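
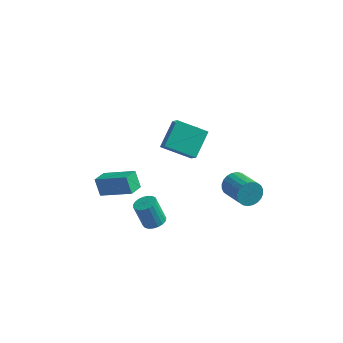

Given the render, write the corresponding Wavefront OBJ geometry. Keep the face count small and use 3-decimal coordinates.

v -0.305 2.408 1.437
v 0.266 2.821 1.402
v 0.034 1.859 0.498
v 0.605 2.272 0.463
v 0.543 1.799 0.981
v 0.334 2.138 1.562
v -0.034 2.542 0.338
v -0.243 2.881 0.919
v 0.433 2.903 0.723
v 0.79 2.444 1.12
v -0.49 2.236 0.78
v -0.133 1.777 1.177
v -0.049 2.663 1.502
v 0.349 2.017 0.398
v 0.313 1.739 0.702
v 0.648 1.982 0.682
v -0.009 2.261 1.596
v 0.326 2.504 1.575
v 0.489 1.903 1.328
v -0.026 2.176 0.325
v 0.309 2.419 0.304
v -0.348 2.698 1.218
v -0.013 2.941 1.198
v -0.189 2.777 0.572
v 0.384 2.954 1.082
v 0.583 2.631 0.53
v 0.208 2.79 0.457
v 0.085 2.989 0.798
v 0.594 2.683 1.316
v 0.793 2.361 0.763
v 0.757 2.083 1.068
v 0.634 2.282 1.41
v 0.692 2.732 0.917
v -0.493 2.319 1.137
v -0.294 1.997 0.584
v -0.334 2.398 0.49
v -0.457 2.597 0.832
v -0.283 2.049 1.37
v -0.084 1.726 0.818
v 0.215 1.691 1.102
v 0.092 1.89 1.443
v -0.392 1.948 0.983
v -3.965 -1.131 -2.332
v -4.407 -0.745 -1.39
v -3.786 -0.203 -2.628
v -4.227 0.183 -1.685
v -2.113 -1.203 -1.435
v -2.554 -0.817 -0.492
v -1.933 -0.275 -1.73
v -2.375 0.111 -0.788
v -0.309 -2.768 -1.709
v 0.303 -2.785 -1.462
v -0.26 -2.689 -0.064
v -0.871 -2.672 -0.311
v 0.263 -2.516 -1.496
v -0.3 -2.42 -0.098
v 0.124 -2.29 -1.568
v -0.438 -2.194 -0.17
v -0.09 -2.147 -1.663
v -0.652 -2.051 -0.265
v -0.341 -2.111 -1.767
v -0.904 -2.015 -0.369
v -0.587 -2.189 -1.861
v -1.15 -2.093 -0.463
v -0.785 -2.367 -1.928
v -1.348 -2.271 -0.53
v -0.901 -2.614 -1.958
v -1.463 -2.518 -0.56
v -0.914 -2.888 -1.944
v -1.476 -2.792 -0.546
v -0.822 -3.141 -1.89
v -1.385 -3.045 -0.492
v -0.642 -3.33 -1.805
v -1.204 -3.234 -0.407
v -0.404 -3.421 -1.703
v -0.967 -3.325 -0.305
v -0.15 -3.399 -1.602
v -0.712 -3.304 -0.204
v 0.077 -3.269 -1.519
v -0.485 -3.173 -0.121
v 0.237 -3.051 -1.47
v -0.325 -2.956 -0.072
v 2.739 1.851 -2.087
v 3.152 1.896 -2.77
v 4.355 0.774 -2.117
v 3.941 0.729 -1.433
v 3.28 2.129 -2.606
v 4.483 1.007 -1.952
v 3.325 2.319 -2.363
v 4.528 1.197 -1.709
v 3.281 2.438 -2.078
v 4.484 1.317 -1.424
v 3.155 2.468 -1.794
v 4.358 1.346 -1.14
v 2.965 2.404 -1.555
v 4.168 1.282 -0.901
v 2.741 2.255 -1.397
v 3.944 1.133 -0.743
v 2.516 2.045 -1.343
v 3.719 0.923 -0.69
v 2.325 1.806 -1.403
v 3.528 0.684 -0.75
v 2.197 1.573 -1.568
v 3.4 0.451 -0.914
v 2.152 1.383 -1.811
v 3.355 0.261 -1.157
v 2.196 1.263 -2.096
v 3.399 0.142 -1.442
v 2.322 1.234 -2.38
v 3.525 0.112 -1.726
v 2.512 1.298 -2.619
v 3.715 0.176 -1.965
v 2.736 1.447 -2.777
v 3.939 0.325 -2.123
v 2.961 1.657 -2.83
v 4.164 0.535 -2.177
v -0.812 -0.269 2.32
v -0.3 -1.047 3.338
v -0.584 1.148 3.286
v -0.071 0.37 4.305
v 0.851 -0.07 1.635
v 1.364 -0.848 2.654
v 1.08 1.347 2.602
v 1.592 0.569 3.62
f 1 38 17
f 38 12 41
f 17 41 6
f 38 41 17
f 1 17 13
f 17 6 18
f 13 18 2
f 17 18 13
f 1 13 22
f 13 2 23
f 22 23 8
f 13 23 22
f 1 22 34
f 22 8 37
f 34 37 11
f 22 37 34
f 1 34 38
f 34 11 42
f 38 42 12
f 34 42 38
f 2 18 29
f 18 6 32
f 29 32 10
f 18 32 29
f 6 41 19
f 41 12 40
f 19 40 5
f 41 40 19
f 12 42 39
f 42 11 35
f 39 35 3
f 42 35 39
f 11 37 36
f 37 8 24
f 36 24 7
f 37 24 36
f 8 23 28
f 23 2 25
f 28 25 9
f 23 25 28
f 4 30 16
f 30 10 31
f 16 31 5
f 30 31 16
f 4 16 14
f 16 5 15
f 14 15 3
f 16 15 14
f 4 14 21
f 14 3 20
f 21 20 7
f 14 20 21
f 4 21 26
f 21 7 27
f 26 27 9
f 21 27 26
f 4 26 30
f 26 9 33
f 30 33 10
f 26 33 30
f 5 31 19
f 31 10 32
f 19 32 6
f 31 32 19
f 3 15 39
f 15 5 40
f 39 40 12
f 15 40 39
f 7 20 36
f 20 3 35
f 36 35 11
f 20 35 36
f 9 27 28
f 27 7 24
f 28 24 8
f 27 24 28
f 10 33 29
f 33 9 25
f 29 25 2
f 33 25 29
f 44 46 43
f 47 44 43
f 43 46 45
f 45 47 43
f 44 50 46
f 48 44 47
f 48 50 44
f 46 50 45
f 49 47 45
f 45 50 49
f 49 48 47
f 50 48 49
f 52 51 55
f 52 55 53
f 53 55 56
f 53 56 54
f 55 51 57
f 55 57 56
f 56 57 58
f 56 58 54
f 57 51 59
f 57 59 58
f 58 59 60
f 58 60 54
f 59 51 61
f 59 61 60
f 60 61 62
f 60 62 54
f 61 51 63
f 61 63 62
f 62 63 64
f 62 64 54
f 63 51 65
f 63 65 64
f 64 65 66
f 64 66 54
f 65 51 67
f 65 67 66
f 66 67 68
f 66 68 54
f 67 51 69
f 67 69 68
f 68 69 70
f 68 70 54
f 69 51 71
f 69 71 70
f 70 71 72
f 70 72 54
f 71 51 73
f 71 73 72
f 72 73 74
f 72 74 54
f 73 51 75
f 73 75 74
f 74 75 76
f 74 76 54
f 75 51 77
f 75 77 76
f 76 77 78
f 76 78 54
f 77 51 79
f 77 79 78
f 78 79 80
f 78 80 54
f 79 51 81
f 79 81 80
f 80 81 82
f 80 82 54
f 81 51 52
f 81 52 82
f 82 52 53
f 82 53 54
f 84 83 87
f 84 87 85
f 85 87 88
f 85 88 86
f 87 83 89
f 87 89 88
f 88 89 90
f 88 90 86
f 89 83 91
f 89 91 90
f 90 91 92
f 90 92 86
f 91 83 93
f 91 93 92
f 92 93 94
f 92 94 86
f 93 83 95
f 93 95 94
f 94 95 96
f 94 96 86
f 95 83 97
f 95 97 96
f 96 97 98
f 96 98 86
f 97 83 99
f 97 99 98
f 98 99 100
f 98 100 86
f 99 83 101
f 99 101 100
f 100 101 102
f 100 102 86
f 101 83 103
f 101 103 102
f 102 103 104
f 102 104 86
f 103 83 105
f 103 105 104
f 104 105 106
f 104 106 86
f 105 83 107
f 105 107 106
f 106 107 108
f 106 108 86
f 107 83 109
f 107 109 108
f 108 109 110
f 108 110 86
f 109 83 111
f 109 111 110
f 110 111 112
f 110 112 86
f 111 83 113
f 111 113 112
f 112 113 114
f 112 114 86
f 113 83 115
f 113 115 114
f 114 115 116
f 114 116 86
f 115 83 84
f 115 84 116
f 116 84 85
f 116 85 86
f 118 120 117
f 121 118 117
f 117 120 119
f 119 121 117
f 118 124 120
f 122 118 121
f 122 124 118
f 120 124 119
f 123 121 119
f 119 124 123
f 123 122 121
f 124 122 123



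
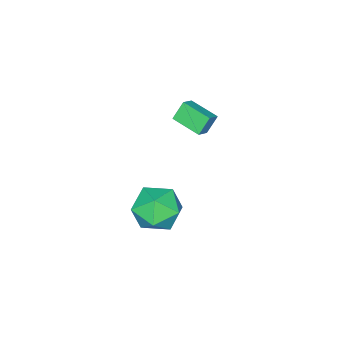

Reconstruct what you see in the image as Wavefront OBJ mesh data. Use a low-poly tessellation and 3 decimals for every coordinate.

v -2.761 -1.704 3.11
v -3.322 -1.541 3.983
v -2.763 -0.22 2.832
v -3.324 -0.057 3.705
v -2.076 -1.623 3.535
v -2.637 -1.46 4.408
v -2.078 -0.139 3.257
v -2.639 0.024 4.13
v 1.918 2.16 2.628
v 3.033 2.412 2.12
v 2.767 0.728 3.78
v 3.882 0.98 3.272
v 3.337 1.813 4.03
v 2.812 2.698 3.318
v 2.988 0.442 2.582
v 2.463 1.327 1.87
v 3.695 1.351 2.092
v 3.91 2.198 2.987
v 1.89 0.942 2.913
v 2.105 1.789 3.808
f 2 4 1
f 5 2 1
f 1 4 3
f 3 5 1
f 2 8 4
f 6 2 5
f 6 8 2
f 4 8 3
f 7 5 3
f 3 8 7
f 7 6 5
f 8 6 7
f 9 20 14
f 9 14 10
f 9 10 16
f 9 16 19
f 9 19 20
f 10 14 18
f 14 20 13
f 20 19 11
f 19 16 15
f 16 10 17
f 12 18 13
f 12 13 11
f 12 11 15
f 12 15 17
f 12 17 18
f 13 18 14
f 11 13 20
f 15 11 19
f 17 15 16
f 18 17 10



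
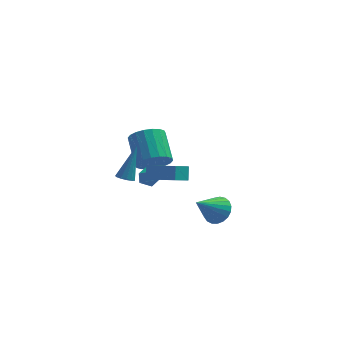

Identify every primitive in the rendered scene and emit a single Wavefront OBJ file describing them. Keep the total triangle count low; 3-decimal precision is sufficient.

v 3.3 -0.493 -1.564
v 3.708 -0.054 -0.893
v 2.2 -1.407 -0.296
v 3.423 0.176 -0.975
v 3.117 0.289 -1.158
v 2.843 0.267 -1.412
v 2.648 0.114 -1.692
v 2.565 -0.145 -1.949
v 2.609 -0.463 -2.141
v 2.773 -0.787 -2.232
v 3.028 -1.06 -2.208
v 3.33 -1.235 -2.072
v 3.626 -1.282 -1.849
v 3.866 -1.193 -1.576
v 4.008 -0.982 -1.301
v 4.028 -0.687 -1.072
v 3.921 -0.359 -0.927
v -0.252 -3.655 3.063
v -0.248 -3.154 3.762
v 0.377 -2.551 2.267
v 0.381 -2.049 2.965
v 1.219 -4.211 3.455
v 1.223 -3.709 4.153
v 1.848 -3.106 2.658
v 1.852 -2.605 3.357
v -0.052 -1.362 2.073
v 0.322 -1.771 2.455
v -0.662 -2.209 1.765
v -0.288 -2.618 2.147
v -0.692 -2.165 2.436
v -0.315 -1.641 2.626
v -0.025 -2.339 1.594
v 0.352 -1.815 1.784
v 0.339 -2.375 2.159
v -0.073 -2.267 2.679
v -0.267 -1.713 1.541
v -0.679 -1.605 2.061
v -0.136 2.315 0.106
v 0.415 2.918 -0.538
v -0.054 4.528 0.569
v -0.604 3.925 1.214
v -0.008 2.924 -0.726
v -0.477 4.535 0.381
v -0.456 2.81 -0.75
v -0.925 4.421 0.357
v -0.84 2.598 -0.604
v -1.309 4.209 0.503
v -1.085 2.33 -0.317
v -1.554 3.94 0.79
v -1.142 2.058 0.053
v -1.611 3.669 1.16
v -1 1.838 0.434
v -1.468 3.448 1.542
v -0.686 1.712 0.751
v -1.155 3.322 1.858
v -0.263 1.705 0.939
v -0.732 3.316 2.046
v 0.185 1.819 0.963
v -0.284 3.43 2.07
v 0.569 2.031 0.817
v 0.1 3.642 1.924
v 0.814 2.3 0.53
v 0.345 3.91 1.637
v 0.871 2.571 0.16
v 0.402 4.182 1.267
v 0.728 2.792 -0.222
v 0.26 4.402 0.886
v -1.291 -3.576 3.082
v -0.978 -3.249 2.827
v -0.749 -2.664 4.918
v -1.24 -3.119 2.84
v -1.519 -3.134 2.93
v -1.725 -3.289 3.068
v -1.793 -3.536 3.211
v -1.703 -3.795 3.313
v -1.481 -3.985 3.342
v -1.199 -4.045 3.288
v -0.947 -3.956 3.169
v -0.803 -3.746 3.023
v -0.815 -3.483 2.895
f 2 1 4
f 2 4 3
f 4 1 5
f 4 5 3
f 5 1 6
f 5 6 3
f 6 1 7
f 6 7 3
f 7 1 8
f 7 8 3
f 8 1 9
f 8 9 3
f 9 1 10
f 9 10 3
f 10 1 11
f 10 11 3
f 11 1 12
f 11 12 3
f 12 1 13
f 12 13 3
f 13 1 14
f 13 14 3
f 14 1 15
f 14 15 3
f 15 1 16
f 15 16 3
f 16 1 17
f 16 17 3
f 17 1 2
f 17 2 3
f 19 21 18
f 22 19 18
f 18 21 20
f 20 22 18
f 19 25 21
f 23 19 22
f 23 25 19
f 21 25 20
f 24 22 20
f 20 25 24
f 24 23 22
f 25 23 24
f 26 37 31
f 26 31 27
f 26 27 33
f 26 33 36
f 26 36 37
f 27 31 35
f 31 37 30
f 37 36 28
f 36 33 32
f 33 27 34
f 29 35 30
f 29 30 28
f 29 28 32
f 29 32 34
f 29 34 35
f 30 35 31
f 28 30 37
f 32 28 36
f 34 32 33
f 35 34 27
f 39 38 42
f 39 42 40
f 40 42 43
f 40 43 41
f 42 38 44
f 42 44 43
f 43 44 45
f 43 45 41
f 44 38 46
f 44 46 45
f 45 46 47
f 45 47 41
f 46 38 48
f 46 48 47
f 47 48 49
f 47 49 41
f 48 38 50
f 48 50 49
f 49 50 51
f 49 51 41
f 50 38 52
f 50 52 51
f 51 52 53
f 51 53 41
f 52 38 54
f 52 54 53
f 53 54 55
f 53 55 41
f 54 38 56
f 54 56 55
f 55 56 57
f 55 57 41
f 56 38 58
f 56 58 57
f 57 58 59
f 57 59 41
f 58 38 60
f 58 60 59
f 59 60 61
f 59 61 41
f 60 38 62
f 60 62 61
f 61 62 63
f 61 63 41
f 62 38 64
f 62 64 63
f 63 64 65
f 63 65 41
f 64 38 66
f 64 66 65
f 65 66 67
f 65 67 41
f 66 38 39
f 66 39 67
f 67 39 40
f 67 40 41
f 69 68 71
f 69 71 70
f 71 68 72
f 71 72 70
f 72 68 73
f 72 73 70
f 73 68 74
f 73 74 70
f 74 68 75
f 74 75 70
f 75 68 76
f 75 76 70
f 76 68 77
f 76 77 70
f 77 68 78
f 77 78 70
f 78 68 79
f 78 79 70
f 79 68 80
f 79 80 70
f 80 68 69
f 80 69 70



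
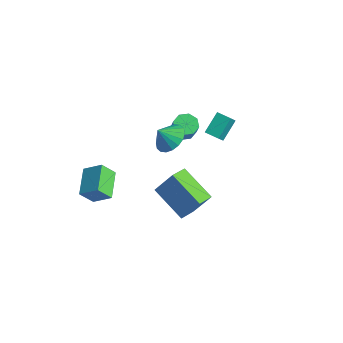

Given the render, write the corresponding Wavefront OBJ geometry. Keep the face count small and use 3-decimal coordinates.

v 2.556 -3.114 1.961
v 3.178 -2.433 3.293
v 2.297 -2.036 1.53
v 2.918 -1.354 2.862
v 4.522 -3.026 0.998
v 5.143 -2.344 2.33
v 4.262 -1.947 0.567
v 4.884 -1.266 1.899
v -1.56 2.65 -0.087
v -1.177 2.102 -0.382
v -0.738 1.883 0.591
v -1.12 2.43 0.887
v -0.902 2.588 -0.397
v -0.463 2.369 0.576
v -1.012 3.11 -0.23
v -0.572 2.891 0.743
v -1.442 3.362 0.021
v -1.003 3.143 0.994
v -1.942 3.197 0.209
v -1.503 2.978 1.182
v -2.217 2.711 0.224
v -1.778 2.492 1.197
v -2.108 2.189 0.057
v -1.668 1.97 1.03
v -1.677 1.937 -0.194
v -1.238 1.718 0.779
v -2.233 -3.035 -0.92
v -2.572 -3.694 0.011
v -1.337 -2.487 -0.206
v -1.676 -3.146 0.725
v -1.104 -4.274 -1.385
v -1.443 -4.933 -0.454
v -0.208 -3.726 -0.671
v -0.547 -4.385 0.26
v 0.556 2.615 1.155
v 0.895 1.948 2.092
v 0.331 3.718 2.021
v 0.671 3.05 2.959
v 1.369 2.87 1.041
v 1.709 2.202 1.979
v 1.145 3.972 1.908
v 1.484 3.305 2.845
v 0.348 -0.047 2.54
v 0.882 -0.819 2.259
v -0.028 -0.613 3.38
v 1.153 -0.605 2.525
v 1.265 -0.281 2.794
v 1.196 0.09 3.012
v 0.958 0.434 3.138
v 0.6 0.682 3.144
v 0.192 0.786 3.032
v -0.186 0.725 2.821
v -0.457 0.511 2.556
v -0.569 0.186 2.287
v -0.5 -0.184 2.068
v -0.262 -0.528 1.943
v 0.096 -0.777 1.936
v 0.505 -0.881 2.049
f 2 4 1
f 5 2 1
f 1 4 3
f 3 5 1
f 2 8 4
f 6 2 5
f 6 8 2
f 4 8 3
f 7 5 3
f 3 8 7
f 7 6 5
f 8 6 7
f 10 9 13
f 10 13 11
f 11 13 14
f 11 14 12
f 13 9 15
f 13 15 14
f 14 15 16
f 14 16 12
f 15 9 17
f 15 17 16
f 16 17 18
f 16 18 12
f 17 9 19
f 17 19 18
f 18 19 20
f 18 20 12
f 19 9 21
f 19 21 20
f 20 21 22
f 20 22 12
f 21 9 23
f 21 23 22
f 22 23 24
f 22 24 12
f 23 9 25
f 23 25 24
f 24 25 26
f 24 26 12
f 25 9 10
f 25 10 26
f 26 10 11
f 26 11 12
f 28 30 27
f 31 28 27
f 27 30 29
f 29 31 27
f 28 34 30
f 32 28 31
f 32 34 28
f 30 34 29
f 33 31 29
f 29 34 33
f 33 32 31
f 34 32 33
f 36 38 35
f 39 36 35
f 35 38 37
f 37 39 35
f 36 42 38
f 40 36 39
f 40 42 36
f 38 42 37
f 41 39 37
f 37 42 41
f 41 40 39
f 42 40 41
f 44 43 46
f 44 46 45
f 46 43 47
f 46 47 45
f 47 43 48
f 47 48 45
f 48 43 49
f 48 49 45
f 49 43 50
f 49 50 45
f 50 43 51
f 50 51 45
f 51 43 52
f 51 52 45
f 52 43 53
f 52 53 45
f 53 43 54
f 53 54 45
f 54 43 55
f 54 55 45
f 55 43 56
f 55 56 45
f 56 43 57
f 56 57 45
f 57 43 58
f 57 58 45
f 58 43 44
f 58 44 45



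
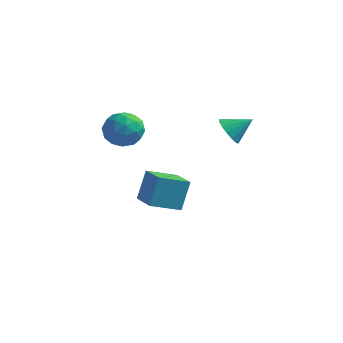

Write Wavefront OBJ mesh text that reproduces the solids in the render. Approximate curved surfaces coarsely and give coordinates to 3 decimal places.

v 1.728 0.334 2.358
v 2.349 -0.177 1.978
v 2.732 0.986 3.122
v 2.316 0.193 1.705
v 2.125 0.601 1.608
v 1.828 0.937 1.712
v 1.504 1.111 1.989
v 1.24 1.078 2.365
v 1.107 0.845 2.739
v 1.14 0.474 3.011
v 1.331 0.067 3.109
v 1.628 -0.27 3.005
v 1.952 -0.444 2.728
v 2.216 -0.41 2.352
v -2.059 -2.348 3.958
v -1.288 -3.085 3.635
v -3.332 -3.315 3.125
v -2.561 -4.052 2.802
v -2.839 -3.972 3.878
v -2.052 -3.374 4.393
v -2.568 -3.026 2.367
v -1.781 -2.428 2.882
v -1.602 -3.504 2.652
v -1.77 -4.089 3.586
v -2.85 -2.311 3.174
v -3.018 -2.896 4.108
v -1.561 -2.632 3.87
v -3.059 -3.768 2.89
v -3.222 -3.721 3.523
v -2.769 -4.154 3.333
v -2.011 -2.801 4.315
v -1.557 -3.235 4.126
v -2.469 -3.756 4.268
v -3.063 -3.165 2.634
v -2.609 -3.599 2.445
v -1.851 -2.246 3.427
v -1.398 -2.679 3.237
v -2.151 -2.644 2.492
v -1.293 -3.311 3.102
v -2.042 -3.88 2.612
v -2.046 -3.276 2.356
v -1.583 -2.925 2.659
v -1.392 -3.655 3.651
v -2.14 -4.223 3.161
v -2.304 -4.176 3.794
v -1.841 -3.825 4.097
v -1.577 -3.901 3.073
v -2.48 -2.177 3.599
v -3.228 -2.745 3.109
v -2.779 -2.575 2.663
v -2.316 -2.224 2.966
v -2.578 -2.52 4.148
v -3.327 -3.089 3.658
v -3.037 -3.475 4.101
v -2.574 -3.124 4.404
v -3.043 -2.499 3.687
v -1.625 -1.786 -2.772
v -1.504 -0.969 -1.128
v -2.886 -0.639 -3.25
v -2.765 0.178 -1.605
v -0.375 -0.678 -3.415
v -0.254 0.139 -1.77
v -1.636 0.469 -3.892
v -1.515 1.286 -2.248
f 2 1 4
f 2 4 3
f 4 1 5
f 4 5 3
f 5 1 6
f 5 6 3
f 6 1 7
f 6 7 3
f 7 1 8
f 7 8 3
f 8 1 9
f 8 9 3
f 9 1 10
f 9 10 3
f 10 1 11
f 10 11 3
f 11 1 12
f 11 12 3
f 12 1 13
f 12 13 3
f 13 1 14
f 13 14 3
f 14 1 2
f 14 2 3
f 15 52 31
f 52 26 55
f 31 55 20
f 52 55 31
f 15 31 27
f 31 20 32
f 27 32 16
f 31 32 27
f 15 27 36
f 27 16 37
f 36 37 22
f 27 37 36
f 15 36 48
f 36 22 51
f 48 51 25
f 36 51 48
f 15 48 52
f 48 25 56
f 52 56 26
f 48 56 52
f 16 32 43
f 32 20 46
f 43 46 24
f 32 46 43
f 20 55 33
f 55 26 54
f 33 54 19
f 55 54 33
f 26 56 53
f 56 25 49
f 53 49 17
f 56 49 53
f 25 51 50
f 51 22 38
f 50 38 21
f 51 38 50
f 22 37 42
f 37 16 39
f 42 39 23
f 37 39 42
f 18 44 30
f 44 24 45
f 30 45 19
f 44 45 30
f 18 30 28
f 30 19 29
f 28 29 17
f 30 29 28
f 18 28 35
f 28 17 34
f 35 34 21
f 28 34 35
f 18 35 40
f 35 21 41
f 40 41 23
f 35 41 40
f 18 40 44
f 40 23 47
f 44 47 24
f 40 47 44
f 19 45 33
f 45 24 46
f 33 46 20
f 45 46 33
f 17 29 53
f 29 19 54
f 53 54 26
f 29 54 53
f 21 34 50
f 34 17 49
f 50 49 25
f 34 49 50
f 23 41 42
f 41 21 38
f 42 38 22
f 41 38 42
f 24 47 43
f 47 23 39
f 43 39 16
f 47 39 43
f 58 60 57
f 61 58 57
f 57 60 59
f 59 61 57
f 58 64 60
f 62 58 61
f 62 64 58
f 60 64 59
f 63 61 59
f 59 64 63
f 63 62 61
f 64 62 63



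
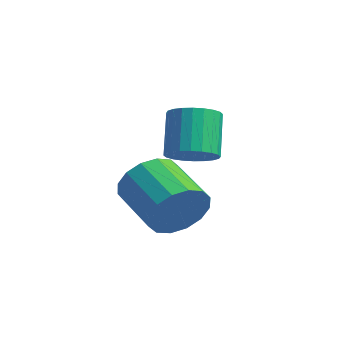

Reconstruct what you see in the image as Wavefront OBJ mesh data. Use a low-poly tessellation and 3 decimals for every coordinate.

v 2.876 -2.832 2.149
v 3.328 -2.561 2.266
v 2.856 -2.156 3.149
v 2.404 -2.428 3.031
v 3.225 -2.421 2.147
v 2.753 -2.016 3.03
v 3.07 -2.343 2.028
v 2.597 -1.938 2.911
v 2.885 -2.34 1.927
v 2.412 -1.935 2.81
v 2.698 -2.412 1.861
v 2.226 -2.007 2.743
v 2.539 -2.547 1.838
v 2.066 -2.143 2.721
v 2.431 -2.727 1.862
v 1.958 -2.322 2.745
v 2.391 -2.922 1.93
v 1.918 -2.518 2.813
v 2.424 -3.104 2.031
v 1.952 -2.699 2.914
v 2.527 -3.244 2.15
v 2.055 -2.839 3.033
v 2.683 -3.322 2.269
v 2.21 -2.917 3.152
v 2.868 -3.325 2.37
v 2.395 -2.92 3.253
v 3.054 -3.253 2.437
v 2.582 -2.848 3.319
v 3.214 -3.117 2.459
v 2.741 -2.713 3.342
v 3.322 -2.938 2.435
v 2.849 -2.533 3.318
v 3.362 -2.742 2.367
v 2.889 -2.338 3.25
v 2.95 -3.178 0.786
v 3.177 -2.802 1.318
v 2.017 -2.706 1.746
v 1.79 -3.082 1.214
v 3.102 -2.564 1.063
v 1.942 -2.469 1.49
v 2.987 -2.491 0.733
v 1.827 -2.395 1.16
v 2.861 -2.602 0.417
v 1.701 -2.506 0.845
v 2.76 -2.867 0.2
v 1.6 -2.771 0.628
v 2.709 -3.215 0.141
v 1.549 -3.12 0.568
v 2.723 -3.554 0.254
v 1.563 -3.458 0.682
v 2.798 -3.791 0.51
v 1.638 -3.696 0.937
v 2.913 -3.865 0.84
v 1.753 -3.769 1.267
v 3.039 -3.754 1.155
v 1.879 -3.658 1.583
v 3.14 -3.489 1.372
v 1.98 -3.393 1.8
v 3.191 -3.14 1.432
v 2.031 -3.045 1.859
f 2 1 5
f 2 5 3
f 3 5 6
f 3 6 4
f 5 1 7
f 5 7 6
f 6 7 8
f 6 8 4
f 7 1 9
f 7 9 8
f 8 9 10
f 8 10 4
f 9 1 11
f 9 11 10
f 10 11 12
f 10 12 4
f 11 1 13
f 11 13 12
f 12 13 14
f 12 14 4
f 13 1 15
f 13 15 14
f 14 15 16
f 14 16 4
f 15 1 17
f 15 17 16
f 16 17 18
f 16 18 4
f 17 1 19
f 17 19 18
f 18 19 20
f 18 20 4
f 19 1 21
f 19 21 20
f 20 21 22
f 20 22 4
f 21 1 23
f 21 23 22
f 22 23 24
f 22 24 4
f 23 1 25
f 23 25 24
f 24 25 26
f 24 26 4
f 25 1 27
f 25 27 26
f 26 27 28
f 26 28 4
f 27 1 29
f 27 29 28
f 28 29 30
f 28 30 4
f 29 1 31
f 29 31 30
f 30 31 32
f 30 32 4
f 31 1 33
f 31 33 32
f 32 33 34
f 32 34 4
f 33 1 2
f 33 2 34
f 34 2 3
f 34 3 4
f 36 35 39
f 36 39 37
f 37 39 40
f 37 40 38
f 39 35 41
f 39 41 40
f 40 41 42
f 40 42 38
f 41 35 43
f 41 43 42
f 42 43 44
f 42 44 38
f 43 35 45
f 43 45 44
f 44 45 46
f 44 46 38
f 45 35 47
f 45 47 46
f 46 47 48
f 46 48 38
f 47 35 49
f 47 49 48
f 48 49 50
f 48 50 38
f 49 35 51
f 49 51 50
f 50 51 52
f 50 52 38
f 51 35 53
f 51 53 52
f 52 53 54
f 52 54 38
f 53 35 55
f 53 55 54
f 54 55 56
f 54 56 38
f 55 35 57
f 55 57 56
f 56 57 58
f 56 58 38
f 57 35 59
f 57 59 58
f 58 59 60
f 58 60 38
f 59 35 36
f 59 36 60
f 60 36 37
f 60 37 38



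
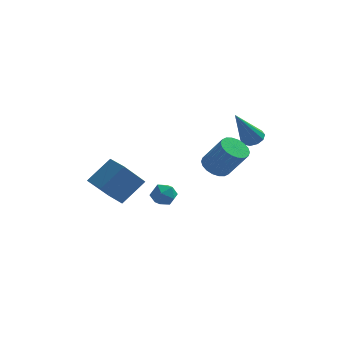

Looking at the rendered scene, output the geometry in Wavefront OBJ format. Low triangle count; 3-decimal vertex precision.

v 3.506 -0.89 0.084
v 4.007 -0.868 0.284
v 2.894 -1.87 1.716
v 3.843 -0.596 0.386
v 3.55 -0.436 0.373
v 3.24 -0.45 0.248
v 3.032 -0.632 0.061
v 3.005 -0.912 -0.117
v 3.169 -1.184 -0.219
v 3.462 -1.344 -0.205
v 3.771 -1.331 -0.081
v 3.979 -1.149 0.106
v 2.336 -3.362 -0.591
v 2.888 -3.145 -0.902
v 3.736 -3.521 0.339
v 3.184 -3.738 0.651
v 2.791 -2.901 -0.762
v 3.639 -3.277 0.479
v 2.603 -2.748 -0.588
v 3.452 -3.124 0.654
v 2.363 -2.716 -0.414
v 3.212 -3.092 0.828
v 2.117 -2.813 -0.275
v 2.966 -3.189 0.966
v 1.915 -3.018 -0.199
v 2.764 -3.394 1.043
v 1.796 -3.291 -0.2
v 2.644 -3.667 1.041
v 1.784 -3.579 -0.279
v 2.632 -3.955 0.962
v 1.881 -3.823 -0.419
v 2.729 -4.199 0.822
v 2.068 -3.976 -0.594
v 2.917 -4.352 0.648
v 2.308 -4.008 -0.768
v 3.157 -4.384 0.474
v 2.554 -3.911 -0.906
v 3.403 -4.287 0.335
v 2.756 -3.706 -0.983
v 3.605 -4.082 0.259
v 2.876 -3.433 -0.981
v 3.724 -3.809 0.26
v -0.701 -0.76 -3.356
v -0.127 -0.6 -3.09
v -0.273 -1.64 -3.75
v 0.301 -1.48 -3.484
v -0.199 -1.653 -3.103
v -0.463 -1.109 -2.859
v 0.063 -1.131 -3.981
v -0.201 -0.587 -3.737
v 0.345 -0.829 -3.476
v 0.183 -1.152 -2.933
v -0.583 -1.088 -3.907
v -0.745 -1.411 -3.364
v -1.408 -3.857 -2.791
v -2.118 -4.62 -1.657
v -2.14 -3.092 -2.735
v -2.851 -3.855 -1.602
v -0.589 -3.145 -1.798
v -1.3 -3.908 -0.665
v -1.322 -2.38 -1.743
v -2.032 -3.143 -0.609
f 2 1 4
f 2 4 3
f 4 1 5
f 4 5 3
f 5 1 6
f 5 6 3
f 6 1 7
f 6 7 3
f 7 1 8
f 7 8 3
f 8 1 9
f 8 9 3
f 9 1 10
f 9 10 3
f 10 1 11
f 10 11 3
f 11 1 12
f 11 12 3
f 12 1 2
f 12 2 3
f 14 13 17
f 14 17 15
f 15 17 18
f 15 18 16
f 17 13 19
f 17 19 18
f 18 19 20
f 18 20 16
f 19 13 21
f 19 21 20
f 20 21 22
f 20 22 16
f 21 13 23
f 21 23 22
f 22 23 24
f 22 24 16
f 23 13 25
f 23 25 24
f 24 25 26
f 24 26 16
f 25 13 27
f 25 27 26
f 26 27 28
f 26 28 16
f 27 13 29
f 27 29 28
f 28 29 30
f 28 30 16
f 29 13 31
f 29 31 30
f 30 31 32
f 30 32 16
f 31 13 33
f 31 33 32
f 32 33 34
f 32 34 16
f 33 13 35
f 33 35 34
f 34 35 36
f 34 36 16
f 35 13 37
f 35 37 36
f 36 37 38
f 36 38 16
f 37 13 39
f 37 39 38
f 38 39 40
f 38 40 16
f 39 13 41
f 39 41 40
f 40 41 42
f 40 42 16
f 41 13 14
f 41 14 42
f 42 14 15
f 42 15 16
f 43 54 48
f 43 48 44
f 43 44 50
f 43 50 53
f 43 53 54
f 44 48 52
f 48 54 47
f 54 53 45
f 53 50 49
f 50 44 51
f 46 52 47
f 46 47 45
f 46 45 49
f 46 49 51
f 46 51 52
f 47 52 48
f 45 47 54
f 49 45 53
f 51 49 50
f 52 51 44
f 56 58 55
f 59 56 55
f 55 58 57
f 57 59 55
f 56 62 58
f 60 56 59
f 60 62 56
f 58 62 57
f 61 59 57
f 57 62 61
f 61 60 59
f 62 60 61



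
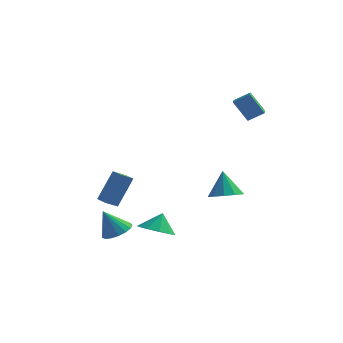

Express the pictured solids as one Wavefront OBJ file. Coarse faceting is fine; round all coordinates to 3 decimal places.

v -0.567 -2.357 -4.219
v 0.339 -2.916 -4.112
v -0.353 -1.803 -3.141
v 0.482 -2.353 -4.429
v 0.224 -1.792 -4.666
v -0.336 -1.447 -4.732
v -0.984 -1.449 -4.602
v -1.473 -1.797 -4.326
v -1.616 -2.36 -4.008
v -1.359 -2.921 -3.772
v -0.799 -3.266 -3.706
v -0.15 -3.265 -3.836
v 2.395 2.628 3.702
v 3.264 2.89 4.269
v 2.255 3.431 3.544
v 3.124 3.693 4.111
v 3.256 2.527 2.429
v 4.125 2.789 2.996
v 3.116 3.33 2.271
v 3.985 3.592 2.838
v -2.931 -1.556 -3.052
v -3.482 -2.017 -2.637
v -3.602 -0.85 -3.159
v -4.154 -1.312 -2.744
v -2.306 -0.688 -1.256
v -2.858 -1.15 -0.841
v -2.978 0.017 -1.363
v -3.529 -0.444 -0.948
v -2.363 -3.59 -3.887
v -1.806 -2.962 -3.536
v -3.077 -3.77 -2.433
v -2.148 -2.732 -3.676
v -2.54 -2.698 -3.864
v -2.891 -2.869 -4.057
v -3.121 -3.205 -4.212
v -3.177 -3.629 -4.292
v -3.047 -4.045 -4.279
v -2.76 -4.356 -4.177
v -2.382 -4.492 -4.008
v -2 -4.421 -3.811
v -1.701 -4.16 -3.632
v -1.553 -3.769 -3.511
v -1.591 -3.336 -3.477
v 3.238 -2.38 -1.13
v 4.167 -2.495 -0.876
v 2.902 -1.78 0.37
v 4.105 -1.947 -1.109
v 3.712 -1.564 -1.351
v 3.138 -1.493 -1.508
v 2.602 -1.761 -1.52
v 2.309 -2.265 -1.384
v 2.371 -2.814 -1.15
v 2.764 -3.197 -0.909
v 3.338 -3.268 -0.752
v 3.874 -3 -0.739
f 2 1 4
f 2 4 3
f 4 1 5
f 4 5 3
f 5 1 6
f 5 6 3
f 6 1 7
f 6 7 3
f 7 1 8
f 7 8 3
f 8 1 9
f 8 9 3
f 9 1 10
f 9 10 3
f 10 1 11
f 10 11 3
f 11 1 12
f 11 12 3
f 12 1 2
f 12 2 3
f 14 16 13
f 17 14 13
f 13 16 15
f 15 17 13
f 14 20 16
f 18 14 17
f 18 20 14
f 16 20 15
f 19 17 15
f 15 20 19
f 19 18 17
f 20 18 19
f 22 24 21
f 25 22 21
f 21 24 23
f 23 25 21
f 22 28 24
f 26 22 25
f 26 28 22
f 24 28 23
f 27 25 23
f 23 28 27
f 27 26 25
f 28 26 27
f 30 29 32
f 30 32 31
f 32 29 33
f 32 33 31
f 33 29 34
f 33 34 31
f 34 29 35
f 34 35 31
f 35 29 36
f 35 36 31
f 36 29 37
f 36 37 31
f 37 29 38
f 37 38 31
f 38 29 39
f 38 39 31
f 39 29 40
f 39 40 31
f 40 29 41
f 40 41 31
f 41 29 42
f 41 42 31
f 42 29 43
f 42 43 31
f 43 29 30
f 43 30 31
f 45 44 47
f 45 47 46
f 47 44 48
f 47 48 46
f 48 44 49
f 48 49 46
f 49 44 50
f 49 50 46
f 50 44 51
f 50 51 46
f 51 44 52
f 51 52 46
f 52 44 53
f 52 53 46
f 53 44 54
f 53 54 46
f 54 44 55
f 54 55 46
f 55 44 45
f 55 45 46



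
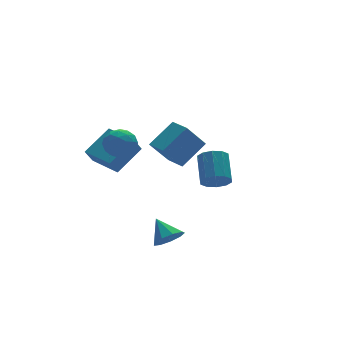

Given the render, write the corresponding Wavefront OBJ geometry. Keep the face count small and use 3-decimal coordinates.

v -1.752 -2.983 -4.452
v -0.911 -3.069 -4.208
v -1.908 -1.877 -3.528
v -0.953 -2.687 -4.672
v -1.369 -2.444 -5.033
v -1.964 -2.453 -5.122
v -2.46 -2.71 -4.898
v -2.625 -3.095 -4.465
v -2.382 -3.427 -4.027
v -1.844 -3.552 -3.787
v -1.263 -3.411 -3.859
v 3.297 1.272 -3.737
v 3.995 1.396 -4.259
v 4.58 2.792 -3.145
v 3.883 2.668 -2.623
v 3.59 1.711 -4.441
v 4.176 3.107 -3.327
v 3.074 1.858 -4.354
v 3.66 3.254 -3.24
v 2.643 1.782 -4.032
v 3.229 3.178 -2.917
v 2.462 1.51 -3.597
v 3.048 2.906 -2.482
v 2.6 1.148 -3.215
v 3.185 2.544 -2.101
v 3.004 0.833 -3.033
v 3.59 2.229 -1.919
v 3.52 0.686 -3.12
v 4.106 2.082 -2.006
v 3.951 0.762 -3.443
v 4.537 2.158 -2.328
v 4.132 1.034 -3.878
v 4.718 2.43 -2.763
v -3.761 0.346 1.28
v -3.029 0.643 1.8
v -2.971 -0.903 0.88
v -2.239 -0.606 1.4
v -3.036 -0.888 1.824
v -3.525 -0.116 2.071
v -2.475 -0.144 0.609
v -2.964 0.628 0.856
v -2.234 0.34 1.385
v -2.581 -0.12 2.136
v -3.419 -0.14 0.544
v -3.766 -0.6 1.295
v -3.464 0.604 1.575
v -2.536 -0.864 1.105
v -3.005 -1.03 1.354
v -2.574 -0.855 1.66
v -3.756 0.158 1.734
v -3.325 0.333 2.04
v -3.33 -0.567 2.054
v -2.675 -0.593 0.64
v -2.244 -0.418 0.946
v -3.426 0.595 1.02
v -2.995 0.77 1.326
v -2.67 0.307 0.626
v -2.567 0.601 1.637
v -2.102 -0.134 1.402
v -2.241 0.138 0.937
v -2.528 0.592 1.082
v -2.77 0.33 2.078
v -2.306 -0.404 1.843
v -2.775 -0.569 2.092
v -3.062 -0.116 2.238
v -2.303 0.152 1.835
v -3.694 0.144 0.837
v -3.23 -0.59 0.602
v -2.938 -0.144 0.442
v -3.225 0.309 0.588
v -3.898 -0.126 1.278
v -3.433 -0.861 1.043
v -3.472 -0.852 1.598
v -3.759 -0.398 1.743
v -3.697 -0.412 0.845
v -2.669 1.767 -1.102
v -1.062 2.183 0.049
v -3.27 3.493 -0.886
v -1.663 3.909 0.265
v -2.077 2.091 -2.045
v -0.47 2.507 -0.894
v -2.678 3.817 -1.829
v -1.071 4.233 -0.678
v 0.077 -0.962 -0.699
v -1.037 -0.989 0.714
v -0.061 0.288 -0.784
v -1.175 0.26 0.63
v 1.555 -0.72 0.47
v 0.441 -0.748 1.884
v 1.417 0.529 0.386
v 0.303 0.502 1.799
f 2 1 4
f 2 4 3
f 4 1 5
f 4 5 3
f 5 1 6
f 5 6 3
f 6 1 7
f 6 7 3
f 7 1 8
f 7 8 3
f 8 1 9
f 8 9 3
f 9 1 10
f 9 10 3
f 10 1 11
f 10 11 3
f 11 1 2
f 11 2 3
f 13 12 16
f 13 16 14
f 14 16 17
f 14 17 15
f 16 12 18
f 16 18 17
f 17 18 19
f 17 19 15
f 18 12 20
f 18 20 19
f 19 20 21
f 19 21 15
f 20 12 22
f 20 22 21
f 21 22 23
f 21 23 15
f 22 12 24
f 22 24 23
f 23 24 25
f 23 25 15
f 24 12 26
f 24 26 25
f 25 26 27
f 25 27 15
f 26 12 28
f 26 28 27
f 27 28 29
f 27 29 15
f 28 12 30
f 28 30 29
f 29 30 31
f 29 31 15
f 30 12 32
f 30 32 31
f 31 32 33
f 31 33 15
f 32 12 13
f 32 13 33
f 33 13 14
f 33 14 15
f 34 71 50
f 71 45 74
f 50 74 39
f 71 74 50
f 34 50 46
f 50 39 51
f 46 51 35
f 50 51 46
f 34 46 55
f 46 35 56
f 55 56 41
f 46 56 55
f 34 55 67
f 55 41 70
f 67 70 44
f 55 70 67
f 34 67 71
f 67 44 75
f 71 75 45
f 67 75 71
f 35 51 62
f 51 39 65
f 62 65 43
f 51 65 62
f 39 74 52
f 74 45 73
f 52 73 38
f 74 73 52
f 45 75 72
f 75 44 68
f 72 68 36
f 75 68 72
f 44 70 69
f 70 41 57
f 69 57 40
f 70 57 69
f 41 56 61
f 56 35 58
f 61 58 42
f 56 58 61
f 37 63 49
f 63 43 64
f 49 64 38
f 63 64 49
f 37 49 47
f 49 38 48
f 47 48 36
f 49 48 47
f 37 47 54
f 47 36 53
f 54 53 40
f 47 53 54
f 37 54 59
f 54 40 60
f 59 60 42
f 54 60 59
f 37 59 63
f 59 42 66
f 63 66 43
f 59 66 63
f 38 64 52
f 64 43 65
f 52 65 39
f 64 65 52
f 36 48 72
f 48 38 73
f 72 73 45
f 48 73 72
f 40 53 69
f 53 36 68
f 69 68 44
f 53 68 69
f 42 60 61
f 60 40 57
f 61 57 41
f 60 57 61
f 43 66 62
f 66 42 58
f 62 58 35
f 66 58 62
f 77 79 76
f 80 77 76
f 76 79 78
f 78 80 76
f 77 83 79
f 81 77 80
f 81 83 77
f 79 83 78
f 82 80 78
f 78 83 82
f 82 81 80
f 83 81 82
f 85 87 84
f 88 85 84
f 84 87 86
f 86 88 84
f 85 91 87
f 89 85 88
f 89 91 85
f 87 91 86
f 90 88 86
f 86 91 90
f 90 89 88
f 91 89 90



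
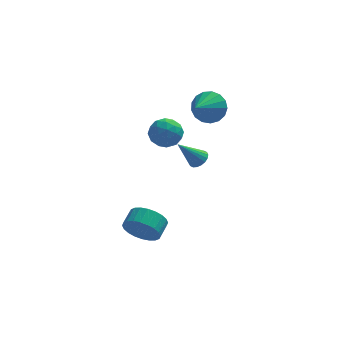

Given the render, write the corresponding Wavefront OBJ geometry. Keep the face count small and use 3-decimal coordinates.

v 3.014 3.9 1.443
v 3.544 3.205 0.775
v 2.226 2.46 2.317
v 3.875 3.269 1.179
v 4.01 3.477 1.643
v 3.916 3.782 2.062
v 3.616 4.114 2.339
v 3.178 4.398 2.411
v 2.702 4.567 2.261
v 2.298 4.583 1.923
v 2.058 4.443 1.476
v 2.037 4.179 1.021
v 2.24 3.851 0.663
v 2.62 3.534 0.484
v 3.091 3.301 0.524
v 0.094 4.203 -0.163
v 1.013 4.052 0.323
v 0.247 2.688 -0.923
v 1.166 2.537 -0.437
v 0.272 2.534 0.117
v 0.178 3.47 0.586
v 1.082 3.27 -1.186
v 0.988 4.206 -0.717
v 1.624 3.475 -0.309
v 1.124 3.02 0.496
v 0.136 3.72 -1.096
v -0.364 3.265 -0.291
v 0.54 4.26 0.147
v 0.72 2.48 -0.747
v 0.194 2.478 -0.421
v 0.735 2.389 -0.135
v 0.049 3.919 0.301
v 0.59 3.83 0.587
v 0.154 2.938 0.466
v 0.67 2.91 -1.187
v 1.211 2.821 -0.901
v 0.525 4.351 -0.465
v 1.066 4.262 -0.179
v 1.106 3.802 -1.066
v 1.44 3.832 0.061
v 1.53 2.942 -0.386
v 1.48 3.373 -0.826
v 1.425 3.923 -0.55
v 1.146 3.565 0.534
v 1.235 2.675 0.088
v 0.71 2.673 0.413
v 0.654 3.223 0.689
v 1.505 3.226 0.163
v 0.025 4.065 -0.688
v 0.114 3.175 -1.134
v 0.606 3.517 -1.289
v 0.55 4.067 -1.013
v -0.27 3.798 -0.214
v -0.18 2.908 -0.661
v -0.165 2.817 -0.05
v -0.22 3.367 0.226
v -0.245 3.514 -0.763
v 2.438 2.582 -1.926
v 2.899 2.799 -1.506
v 1.282 2.198 -0.454
v 2.744 3.042 -1.565
v 2.529 3.193 -1.695
v 2.295 3.224 -1.871
v 2.09 3.127 -2.057
v 1.954 2.922 -2.218
v 1.913 2.65 -2.32
v 1.977 2.364 -2.345
v 2.132 2.121 -2.286
v 2.347 1.97 -2.156
v 2.581 1.94 -1.981
v 2.786 2.036 -1.794
v 2.922 2.241 -1.634
v 2.963 2.514 -1.531
v -0.613 -3.847 -3.046
v -0.249 -4.382 -2.181
v 0.137 -3.488 -1.79
v -0.227 -2.953 -2.654
v 0.082 -4.411 -2.441
v 0.468 -3.517 -2.05
v 0.307 -4.354 -2.793
v 0.692 -3.46 -2.402
v 0.391 -4.22 -3.183
v 0.777 -3.325 -2.792
v 0.323 -4.029 -3.553
v 0.709 -3.135 -3.161
v 0.112 -3.811 -3.845
v 0.498 -2.916 -3.454
v -0.209 -3.598 -4.015
v 0.177 -2.703 -3.624
v -0.591 -3.423 -4.038
v -0.206 -2.528 -3.647
v -0.977 -3.312 -3.91
v -0.591 -2.418 -3.519
v -1.308 -3.283 -3.65
v -0.922 -2.389 -3.259
v -1.532 -3.34 -3.298
v -1.147 -2.446 -2.907
v -1.617 -3.475 -2.908
v -1.231 -2.58 -2.517
v -1.549 -3.665 -2.539
v -1.163 -2.771 -2.147
v -1.338 -3.884 -2.246
v -0.952 -2.989 -1.855
v -1.017 -4.097 -2.076
v -0.631 -3.202 -1.685
v -0.634 -4.272 -2.053
v -0.249 -3.377 -1.662
f 2 1 4
f 2 4 3
f 4 1 5
f 4 5 3
f 5 1 6
f 5 6 3
f 6 1 7
f 6 7 3
f 7 1 8
f 7 8 3
f 8 1 9
f 8 9 3
f 9 1 10
f 9 10 3
f 10 1 11
f 10 11 3
f 11 1 12
f 11 12 3
f 12 1 13
f 12 13 3
f 13 1 14
f 13 14 3
f 14 1 15
f 14 15 3
f 15 1 2
f 15 2 3
f 16 53 32
f 53 27 56
f 32 56 21
f 53 56 32
f 16 32 28
f 32 21 33
f 28 33 17
f 32 33 28
f 16 28 37
f 28 17 38
f 37 38 23
f 28 38 37
f 16 37 49
f 37 23 52
f 49 52 26
f 37 52 49
f 16 49 53
f 49 26 57
f 53 57 27
f 49 57 53
f 17 33 44
f 33 21 47
f 44 47 25
f 33 47 44
f 21 56 34
f 56 27 55
f 34 55 20
f 56 55 34
f 27 57 54
f 57 26 50
f 54 50 18
f 57 50 54
f 26 52 51
f 52 23 39
f 51 39 22
f 52 39 51
f 23 38 43
f 38 17 40
f 43 40 24
f 38 40 43
f 19 45 31
f 45 25 46
f 31 46 20
f 45 46 31
f 19 31 29
f 31 20 30
f 29 30 18
f 31 30 29
f 19 29 36
f 29 18 35
f 36 35 22
f 29 35 36
f 19 36 41
f 36 22 42
f 41 42 24
f 36 42 41
f 19 41 45
f 41 24 48
f 45 48 25
f 41 48 45
f 20 46 34
f 46 25 47
f 34 47 21
f 46 47 34
f 18 30 54
f 30 20 55
f 54 55 27
f 30 55 54
f 22 35 51
f 35 18 50
f 51 50 26
f 35 50 51
f 24 42 43
f 42 22 39
f 43 39 23
f 42 39 43
f 25 48 44
f 48 24 40
f 44 40 17
f 48 40 44
f 59 58 61
f 59 61 60
f 61 58 62
f 61 62 60
f 62 58 63
f 62 63 60
f 63 58 64
f 63 64 60
f 64 58 65
f 64 65 60
f 65 58 66
f 65 66 60
f 66 58 67
f 66 67 60
f 67 58 68
f 67 68 60
f 68 58 69
f 68 69 60
f 69 58 70
f 69 70 60
f 70 58 71
f 70 71 60
f 71 58 72
f 71 72 60
f 72 58 73
f 72 73 60
f 73 58 59
f 73 59 60
f 75 74 78
f 75 78 76
f 76 78 79
f 76 79 77
f 78 74 80
f 78 80 79
f 79 80 81
f 79 81 77
f 80 74 82
f 80 82 81
f 81 82 83
f 81 83 77
f 82 74 84
f 82 84 83
f 83 84 85
f 83 85 77
f 84 74 86
f 84 86 85
f 85 86 87
f 85 87 77
f 86 74 88
f 86 88 87
f 87 88 89
f 87 89 77
f 88 74 90
f 88 90 89
f 89 90 91
f 89 91 77
f 90 74 92
f 90 92 91
f 91 92 93
f 91 93 77
f 92 74 94
f 92 94 93
f 93 94 95
f 93 95 77
f 94 74 96
f 94 96 95
f 95 96 97
f 95 97 77
f 96 74 98
f 96 98 97
f 97 98 99
f 97 99 77
f 98 74 100
f 98 100 99
f 99 100 101
f 99 101 77
f 100 74 102
f 100 102 101
f 101 102 103
f 101 103 77
f 102 74 104
f 102 104 103
f 103 104 105
f 103 105 77
f 104 74 106
f 104 106 105
f 105 106 107
f 105 107 77
f 106 74 75
f 106 75 107
f 107 75 76
f 107 76 77



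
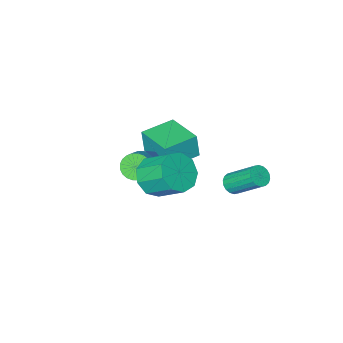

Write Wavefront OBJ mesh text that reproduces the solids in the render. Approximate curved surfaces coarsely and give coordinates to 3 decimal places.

v -2.235 2.265 0.554
v -1.745 2.313 0.72
v -2.255 3.463 1.892
v -2.745 3.415 1.726
v -1.759 2.475 0.555
v -2.269 3.625 1.727
v -1.868 2.595 0.39
v -2.378 3.745 1.562
v -2.05 2.649 0.257
v -2.56 3.8 1.429
v -2.268 2.628 0.183
v -2.778 3.778 1.356
v -2.48 2.535 0.183
v -2.99 3.685 1.355
v -2.643 2.388 0.256
v -3.153 3.538 1.428
v -2.725 2.217 0.388
v -3.235 3.367 1.56
v -2.711 2.055 0.553
v -3.221 3.205 1.725
v -2.602 1.935 0.718
v -3.112 3.085 1.89
v -2.42 1.88 0.851
v -2.93 3.031 2.023
v -2.202 1.902 0.924
v -2.712 3.052 2.097
v -1.99 1.995 0.925
v -2.5 3.145 2.097
v -1.827 2.142 0.852
v -2.337 3.292 2.024
v 0.928 1.371 1.877
v 1.594 1.122 2.507
v 1.117 2.239 3.453
v 0.452 2.489 2.823
v 1.831 1.568 2.098
v 1.354 2.686 3.045
v 1.645 1.923 1.587
v 1.169 3.04 2.533
v 1.124 2.02 1.21
v 0.648 3.137 2.157
v 0.512 1.813 1.146
v 0.035 2.93 2.093
v 0.094 1.4 1.423
v -0.383 2.517 2.37
v 0.067 0.973 1.913
v -0.41 2.09 2.86
v 0.443 0.733 2.385
v -0.034 1.85 3.332
v 1.046 0.792 2.62
v 0.569 1.909 3.567
v -0.748 -2.45 -1.175
v -0.303 -2.419 -1.688
v 0.314 -1.858 -1.118
v -0.132 -1.89 -0.605
v -0.453 -2.205 -1.736
v 0.164 -1.644 -1.166
v -0.648 -2.029 -1.699
v -0.031 -1.468 -1.129
v -0.858 -1.917 -1.582
v -0.241 -1.356 -1.012
v -1.051 -1.886 -1.403
v -0.434 -1.325 -0.833
v -1.199 -1.941 -1.189
v -0.582 -1.38 -0.619
v -1.277 -2.074 -0.973
v -0.66 -1.513 -0.403
v -1.276 -2.264 -0.788
v -0.659 -1.703 -0.218
v -1.194 -2.482 -0.662
v -0.577 -1.921 -0.092
v -1.044 -2.696 -0.614
v -0.427 -2.135 -0.044
v -0.849 -2.872 -0.651
v -0.232 -2.311 -0.081
v -0.639 -2.984 -0.768
v -0.022 -2.423 -0.198
v -0.446 -3.015 -0.947
v 0.171 -2.454 -0.377
v -0.298 -2.96 -1.161
v 0.319 -2.399 -0.591
v -0.22 -2.827 -1.377
v 0.397 -2.266 -0.807
v -0.221 -2.637 -1.562
v 0.396 -2.076 -0.992
v -1.648 -1.139 1.172
v -1.594 -1.278 2.322
v -1.684 0.618 1.385
v -1.63 0.479 2.536
v -0.11 -1.099 1.104
v -0.056 -1.238 2.255
v -0.146 0.658 1.318
v -0.092 0.519 2.468
f 2 1 5
f 2 5 3
f 3 5 6
f 3 6 4
f 5 1 7
f 5 7 6
f 6 7 8
f 6 8 4
f 7 1 9
f 7 9 8
f 8 9 10
f 8 10 4
f 9 1 11
f 9 11 10
f 10 11 12
f 10 12 4
f 11 1 13
f 11 13 12
f 12 13 14
f 12 14 4
f 13 1 15
f 13 15 14
f 14 15 16
f 14 16 4
f 15 1 17
f 15 17 16
f 16 17 18
f 16 18 4
f 17 1 19
f 17 19 18
f 18 19 20
f 18 20 4
f 19 1 21
f 19 21 20
f 20 21 22
f 20 22 4
f 21 1 23
f 21 23 22
f 22 23 24
f 22 24 4
f 23 1 25
f 23 25 24
f 24 25 26
f 24 26 4
f 25 1 27
f 25 27 26
f 26 27 28
f 26 28 4
f 27 1 29
f 27 29 28
f 28 29 30
f 28 30 4
f 29 1 2
f 29 2 30
f 30 2 3
f 30 3 4
f 32 31 35
f 32 35 33
f 33 35 36
f 33 36 34
f 35 31 37
f 35 37 36
f 36 37 38
f 36 38 34
f 37 31 39
f 37 39 38
f 38 39 40
f 38 40 34
f 39 31 41
f 39 41 40
f 40 41 42
f 40 42 34
f 41 31 43
f 41 43 42
f 42 43 44
f 42 44 34
f 43 31 45
f 43 45 44
f 44 45 46
f 44 46 34
f 45 31 47
f 45 47 46
f 46 47 48
f 46 48 34
f 47 31 49
f 47 49 48
f 48 49 50
f 48 50 34
f 49 31 32
f 49 32 50
f 50 32 33
f 50 33 34
f 52 51 55
f 52 55 53
f 53 55 56
f 53 56 54
f 55 51 57
f 55 57 56
f 56 57 58
f 56 58 54
f 57 51 59
f 57 59 58
f 58 59 60
f 58 60 54
f 59 51 61
f 59 61 60
f 60 61 62
f 60 62 54
f 61 51 63
f 61 63 62
f 62 63 64
f 62 64 54
f 63 51 65
f 63 65 64
f 64 65 66
f 64 66 54
f 65 51 67
f 65 67 66
f 66 67 68
f 66 68 54
f 67 51 69
f 67 69 68
f 68 69 70
f 68 70 54
f 69 51 71
f 69 71 70
f 70 71 72
f 70 72 54
f 71 51 73
f 71 73 72
f 72 73 74
f 72 74 54
f 73 51 75
f 73 75 74
f 74 75 76
f 74 76 54
f 75 51 77
f 75 77 76
f 76 77 78
f 76 78 54
f 77 51 79
f 77 79 78
f 78 79 80
f 78 80 54
f 79 51 81
f 79 81 80
f 80 81 82
f 80 82 54
f 81 51 83
f 81 83 82
f 82 83 84
f 82 84 54
f 83 51 52
f 83 52 84
f 84 52 53
f 84 53 54
f 86 88 85
f 89 86 85
f 85 88 87
f 87 89 85
f 86 92 88
f 90 86 89
f 90 92 86
f 88 92 87
f 91 89 87
f 87 92 91
f 91 90 89
f 92 90 91



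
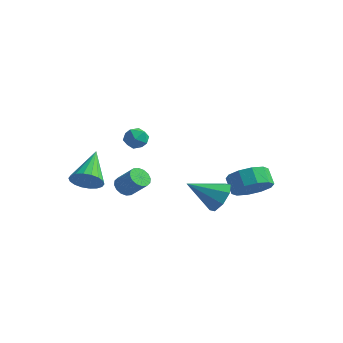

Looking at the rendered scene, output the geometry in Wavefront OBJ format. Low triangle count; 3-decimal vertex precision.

v -0.174 -1.891 4.097
v 0.413 -2.272 4.178
v -0.433 -2.488 3.162
v 0.154 -2.869 3.243
v -0.377 -2.939 3.7
v -0.217 -2.57 4.278
v 0.197 -2.19 3.062
v 0.357 -1.821 3.64
v 0.642 -2.457 3.538
v 0.287 -2.92 3.933
v -0.307 -1.84 3.407
v -0.662 -2.303 3.802
v 3.673 2.357 -0.916
v 4.52 2.451 -0.237
v 3.915 2.916 0.454
v 3.067 2.823 -0.224
v 4.502 3.002 -0.624
v 3.897 3.467 0.068
v 4.166 3.307 -1.123
v 3.561 3.772 -0.431
v 3.642 3.249 -1.542
v 3.037 3.714 -0.85
v 3.13 2.851 -1.722
v 2.525 3.316 -1.03
v 2.825 2.264 -1.594
v 2.22 2.729 -0.903
v 2.843 1.713 -1.208
v 2.238 2.178 -0.516
v 3.179 1.408 -0.709
v 2.574 1.873 -0.017
v 3.703 1.466 -0.29
v 3.098 1.931 0.402
v 4.215 1.864 -0.11
v 3.61 2.329 0.582
v -1.931 -0.537 -1.03
v -1.52 -0.293 -1.44
v -0.579 -0.298 -0.5
v -0.989 -0.543 -0.09
v -1.66 -0.035 -1.298
v -0.719 -0.04 -0.358
v -1.873 0.088 -1.084
v -0.932 0.083 -0.144
v -2.102 0.043 -0.855
v -1.161 0.038 0.085
v -2.284 -0.157 -0.673
v -1.343 -0.162 0.266
v -2.372 -0.459 -0.587
v -1.431 -0.464 0.352
v -2.341 -0.782 -0.62
v -1.4 -0.787 0.32
v -2.201 -1.04 -0.762
v -1.26 -1.045 0.178
v -1.988 -1.163 -0.976
v -1.047 -1.168 -0.036
v -1.759 -1.118 -1.205
v -0.818 -1.123 -0.265
v -1.577 -0.918 -1.386
v -0.636 -0.923 -0.447
v -1.489 -0.616 -1.472
v -0.548 -0.621 -0.533
v 2.436 1.324 -1.393
v 3.048 0.561 -1.317
v 1.104 0.356 -0.367
v 3.127 1.05 -0.754
v 2.802 1.698 -0.564
v 2.263 2.128 -0.86
v 1.825 2.086 -1.468
v 1.746 1.598 -2.032
v 2.071 0.949 -2.221
v 2.61 0.519 -1.925
v -1.911 -3.798 0.874
v -1.436 -4.064 1.553
v -2.509 -2.082 1.966
v -1.185 -3.849 1.352
v -1.078 -3.623 1.056
v -1.136 -3.432 0.724
v -1.347 -3.314 0.422
v -1.67 -3.291 0.209
v -2.041 -3.369 0.129
v -2.385 -3.532 0.195
v -2.636 -3.747 0.397
v -2.743 -3.973 0.693
v -2.686 -4.164 1.025
v -2.474 -4.282 1.327
v -2.151 -4.305 1.539
v -1.781 -4.227 1.62
f 1 12 6
f 1 6 2
f 1 2 8
f 1 8 11
f 1 11 12
f 2 6 10
f 6 12 5
f 12 11 3
f 11 8 7
f 8 2 9
f 4 10 5
f 4 5 3
f 4 3 7
f 4 7 9
f 4 9 10
f 5 10 6
f 3 5 12
f 7 3 11
f 9 7 8
f 10 9 2
f 14 13 17
f 14 17 15
f 15 17 18
f 15 18 16
f 17 13 19
f 17 19 18
f 18 19 20
f 18 20 16
f 19 13 21
f 19 21 20
f 20 21 22
f 20 22 16
f 21 13 23
f 21 23 22
f 22 23 24
f 22 24 16
f 23 13 25
f 23 25 24
f 24 25 26
f 24 26 16
f 25 13 27
f 25 27 26
f 26 27 28
f 26 28 16
f 27 13 29
f 27 29 28
f 28 29 30
f 28 30 16
f 29 13 31
f 29 31 30
f 30 31 32
f 30 32 16
f 31 13 33
f 31 33 32
f 32 33 34
f 32 34 16
f 33 13 14
f 33 14 34
f 34 14 15
f 34 15 16
f 36 35 39
f 36 39 37
f 37 39 40
f 37 40 38
f 39 35 41
f 39 41 40
f 40 41 42
f 40 42 38
f 41 35 43
f 41 43 42
f 42 43 44
f 42 44 38
f 43 35 45
f 43 45 44
f 44 45 46
f 44 46 38
f 45 35 47
f 45 47 46
f 46 47 48
f 46 48 38
f 47 35 49
f 47 49 48
f 48 49 50
f 48 50 38
f 49 35 51
f 49 51 50
f 50 51 52
f 50 52 38
f 51 35 53
f 51 53 52
f 52 53 54
f 52 54 38
f 53 35 55
f 53 55 54
f 54 55 56
f 54 56 38
f 55 35 57
f 55 57 56
f 56 57 58
f 56 58 38
f 57 35 59
f 57 59 58
f 58 59 60
f 58 60 38
f 59 35 36
f 59 36 60
f 60 36 37
f 60 37 38
f 62 61 64
f 62 64 63
f 64 61 65
f 64 65 63
f 65 61 66
f 65 66 63
f 66 61 67
f 66 67 63
f 67 61 68
f 67 68 63
f 68 61 69
f 68 69 63
f 69 61 70
f 69 70 63
f 70 61 62
f 70 62 63
f 72 71 74
f 72 74 73
f 74 71 75
f 74 75 73
f 75 71 76
f 75 76 73
f 76 71 77
f 76 77 73
f 77 71 78
f 77 78 73
f 78 71 79
f 78 79 73
f 79 71 80
f 79 80 73
f 80 71 81
f 80 81 73
f 81 71 82
f 81 82 73
f 82 71 83
f 82 83 73
f 83 71 84
f 83 84 73
f 84 71 85
f 84 85 73
f 85 71 86
f 85 86 73
f 86 71 72
f 86 72 73



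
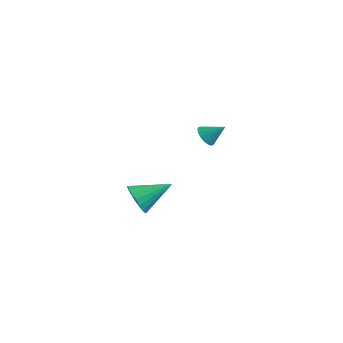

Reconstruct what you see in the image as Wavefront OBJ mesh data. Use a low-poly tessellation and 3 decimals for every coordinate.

v -3.915 -0.416 -3.336
v -3.395 -0.278 -4.131
v -2.905 1.036 -2.424
v -3.726 -0.013 -4.187
v -4.094 0.172 -4.074
v -4.427 0.241 -3.815
v -4.658 0.179 -3.461
v -4.742 -0 -3.082
v -4.662 -0.262 -2.754
v -4.435 -0.554 -2.541
v -4.104 -0.819 -2.486
v -3.736 -1.004 -2.599
v -3.403 -1.072 -2.858
v -3.172 -1.011 -3.212
v -3.088 -0.831 -3.59
v -3.167 -0.57 -3.919
v 0.867 -0.625 3.128
v 1.259 -0.547 2.654
v 1.593 -0.115 3.812
v 1.105 -0.318 2.646
v 0.905 -0.149 2.733
v 0.697 -0.075 2.898
v 0.523 -0.109 3.109
v 0.417 -0.246 3.324
v 0.4 -0.458 3.5
v 0.475 -0.703 3.603
v 0.628 -0.932 3.611
v 0.829 -1.101 3.524
v 1.036 -1.175 3.359
v 1.211 -1.14 3.147
v 1.317 -1.004 2.933
v 1.334 -0.792 2.756
f 2 1 4
f 2 4 3
f 4 1 5
f 4 5 3
f 5 1 6
f 5 6 3
f 6 1 7
f 6 7 3
f 7 1 8
f 7 8 3
f 8 1 9
f 8 9 3
f 9 1 10
f 9 10 3
f 10 1 11
f 10 11 3
f 11 1 12
f 11 12 3
f 12 1 13
f 12 13 3
f 13 1 14
f 13 14 3
f 14 1 15
f 14 15 3
f 15 1 16
f 15 16 3
f 16 1 2
f 16 2 3
f 18 17 20
f 18 20 19
f 20 17 21
f 20 21 19
f 21 17 22
f 21 22 19
f 22 17 23
f 22 23 19
f 23 17 24
f 23 24 19
f 24 17 25
f 24 25 19
f 25 17 26
f 25 26 19
f 26 17 27
f 26 27 19
f 27 17 28
f 27 28 19
f 28 17 29
f 28 29 19
f 29 17 30
f 29 30 19
f 30 17 31
f 30 31 19
f 31 17 32
f 31 32 19
f 32 17 18
f 32 18 19



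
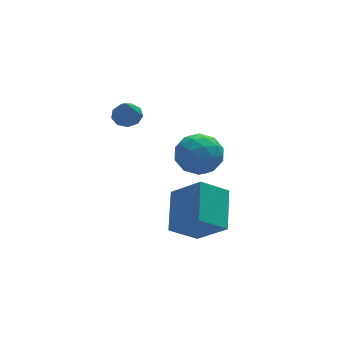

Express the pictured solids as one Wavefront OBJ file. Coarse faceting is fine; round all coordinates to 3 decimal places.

v -0.376 -3.452 -2.078
v -1.637 -3.496 -1.161
v 0.277 -1.749 -1.098
v -0.984 -1.794 -0.181
v 0.564 -4.526 -0.839
v -0.697 -4.571 0.078
v 1.217 -2.824 0.141
v -0.044 -2.868 1.058
v -0.382 -0.641 1.388
v 0.389 -0.449 2.169
v 0.411 -2.211 0.991
v 1.182 -2.019 1.772
v 0.129 -2.231 2.069
v -0.361 -1.26 2.315
v 1.161 -1.4 0.845
v 0.671 -0.429 1.091
v 1.343 -0.918 1.833
v 0.706 -1.431 2.59
v 0.094 -1.229 0.57
v -0.543 -1.742 1.327
v -0.066 -0.407 1.814
v 0.866 -2.253 1.346
v 0.247 -2.377 1.521
v 0.701 -2.264 1.98
v -0.507 -0.884 1.899
v -0.053 -0.771 2.358
v -0.206 -1.818 2.3
v 0.853 -1.889 0.802
v 1.307 -1.776 1.261
v 0.099 -0.396 1.18
v 0.553 -0.283 1.639
v 1.006 -0.842 0.86
v 0.948 -0.57 2.075
v 1.414 -1.493 1.841
v 1.401 -1.129 1.297
v 1.113 -0.558 1.441
v 0.574 -0.872 2.52
v 1.04 -1.794 2.286
v 0.421 -1.919 2.461
v 0.133 -1.348 2.606
v 1.134 -1.147 2.322
v -0.24 -0.866 0.874
v 0.226 -1.788 0.64
v 0.667 -1.312 0.554
v 0.379 -0.741 0.699
v -0.614 -1.167 1.319
v -0.148 -2.09 1.085
v -0.313 -2.102 1.719
v -0.601 -1.531 1.863
v -0.334 -1.513 0.838
v -1.78 1.834 2.367
v -1.134 1.962 2.575
v -2.06 1.186 3.633
v -1.417 2.32 2.696
v -1.87 2.451 2.662
v -2.28 2.293 2.491
v -2.456 1.92 2.261
v -2.316 1.507 2.081
v -1.925 1.247 2.034
v -1.466 1.261 2.144
v -1.154 1.544 2.357
f 2 4 1
f 5 2 1
f 1 4 3
f 3 5 1
f 2 8 4
f 6 2 5
f 6 8 2
f 4 8 3
f 7 5 3
f 3 8 7
f 7 6 5
f 8 6 7
f 9 46 25
f 46 20 49
f 25 49 14
f 46 49 25
f 9 25 21
f 25 14 26
f 21 26 10
f 25 26 21
f 9 21 30
f 21 10 31
f 30 31 16
f 21 31 30
f 9 30 42
f 30 16 45
f 42 45 19
f 30 45 42
f 9 42 46
f 42 19 50
f 46 50 20
f 42 50 46
f 10 26 37
f 26 14 40
f 37 40 18
f 26 40 37
f 14 49 27
f 49 20 48
f 27 48 13
f 49 48 27
f 20 50 47
f 50 19 43
f 47 43 11
f 50 43 47
f 19 45 44
f 45 16 32
f 44 32 15
f 45 32 44
f 16 31 36
f 31 10 33
f 36 33 17
f 31 33 36
f 12 38 24
f 38 18 39
f 24 39 13
f 38 39 24
f 12 24 22
f 24 13 23
f 22 23 11
f 24 23 22
f 12 22 29
f 22 11 28
f 29 28 15
f 22 28 29
f 12 29 34
f 29 15 35
f 34 35 17
f 29 35 34
f 12 34 38
f 34 17 41
f 38 41 18
f 34 41 38
f 13 39 27
f 39 18 40
f 27 40 14
f 39 40 27
f 11 23 47
f 23 13 48
f 47 48 20
f 23 48 47
f 15 28 44
f 28 11 43
f 44 43 19
f 28 43 44
f 17 35 36
f 35 15 32
f 36 32 16
f 35 32 36
f 18 41 37
f 41 17 33
f 37 33 10
f 41 33 37
f 52 51 54
f 52 54 53
f 54 51 55
f 54 55 53
f 55 51 56
f 55 56 53
f 56 51 57
f 56 57 53
f 57 51 58
f 57 58 53
f 58 51 59
f 58 59 53
f 59 51 60
f 59 60 53
f 60 51 61
f 60 61 53
f 61 51 52
f 61 52 53



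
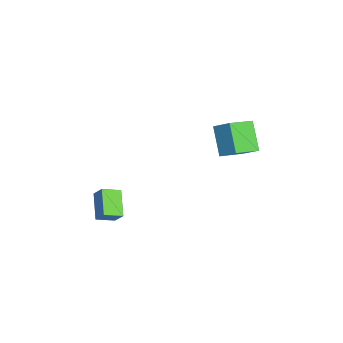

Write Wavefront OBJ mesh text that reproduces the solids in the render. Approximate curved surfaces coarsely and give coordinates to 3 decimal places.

v 2.325 3.018 -0.302
v 0.943 2.851 0.901
v 1.594 4.329 -0.961
v 0.212 4.163 0.242
v 2.948 3.777 0.518
v 1.566 3.611 1.721
v 2.217 5.089 -0.141
v 0.835 4.922 1.062
v 4.165 -3.563 -3.149
v 2.717 -3.548 -2.445
v 3.964 -2.562 -3.584
v 2.516 -2.547 -2.879
v 4.544 -3.153 -2.381
v 3.096 -3.138 -1.676
v 4.343 -2.152 -2.815
v 2.895 -2.137 -2.111
f 2 4 1
f 5 2 1
f 1 4 3
f 3 5 1
f 2 8 4
f 6 2 5
f 6 8 2
f 4 8 3
f 7 5 3
f 3 8 7
f 7 6 5
f 8 6 7
f 10 12 9
f 13 10 9
f 9 12 11
f 11 13 9
f 10 16 12
f 14 10 13
f 14 16 10
f 12 16 11
f 15 13 11
f 11 16 15
f 15 14 13
f 16 14 15



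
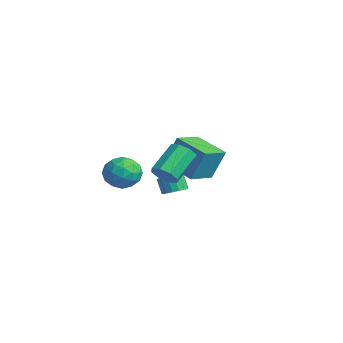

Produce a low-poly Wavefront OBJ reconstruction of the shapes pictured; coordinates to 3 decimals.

v 0.412 -1.318 2.304
v 0.648 -0.605 4.146
v -0.369 0.257 1.794
v -0.133 0.97 3.637
v 2.313 -0.55 1.763
v 2.549 0.163 3.606
v 1.532 1.025 1.254
v 1.768 1.738 3.096
v -1.472 0.232 -0.954
v -0.859 0.513 -0.603
v -1.375 0.429 0.365
v -1.988 0.148 0.014
v -1.057 0.808 -0.683
v -1.573 0.724 0.285
v -1.349 0.971 -0.825
v -1.865 0.887 0.143
v -1.67 0.964 -0.996
v -2.186 0.881 -0.029
v -1.945 0.79 -1.158
v -2.461 0.707 -0.19
v -2.112 0.488 -1.273
v -2.628 0.405 -0.305
v -2.132 0.127 -1.315
v -2.649 0.044 -0.347
v -2.001 -0.21 -1.274
v -2.517 -0.293 -0.306
v -1.749 -0.445 -1.16
v -2.265 -0.529 -0.192
v -1.433 -0.526 -0.999
v -1.949 -0.609 -0.031
v -1.126 -0.433 -0.827
v -1.642 -0.516 0.141
v -0.898 -0.188 -0.684
v -1.415 -0.271 0.284
v -0.802 0.153 -0.603
v -1.318 0.07 0.364
v -1.147 1.857 0.643
v -0.652 1.92 0.874
v -1.693 0.963 2.057
v -0.845 2.184 0.966
v -1.154 2.323 0.935
v -1.46 2.284 0.792
v -1.646 2.082 0.592
v -1.642 1.794 0.412
v -1.448 1.53 0.32
v -1.14 1.391 0.351
v -0.834 1.43 0.494
v -0.647 1.632 0.694
v -3.965 -2.474 -0.04
v -3.241 -1.689 -0.535
v -2.619 -2.911 1.235
v -1.895 -2.126 0.74
v -2.848 -1.76 1.328
v -3.68 -1.49 0.539
v -2.18 -3.11 0.161
v -3.012 -2.84 -0.628
v -2.138 -2.082 -0.411
v -2.55 -1.247 0.31
v -3.31 -3.353 0.39
v -3.722 -2.518 1.111
v -3.721 -2.043 -0.4
v -2.139 -2.557 1.1
v -2.699 -2.342 1.445
v -2.273 -1.88 1.154
v -3.979 -1.926 0.232
v -3.553 -1.464 -0.059
v -3.322 -1.506 1.036
v -2.307 -3.136 0.759
v -1.881 -2.674 0.468
v -3.587 -2.72 -0.454
v -3.161 -2.258 -0.745
v -2.538 -3.094 -0.336
v -2.647 -1.812 -0.618
v -1.856 -2.069 0.132
v -2.024 -2.648 -0.209
v -2.513 -2.489 -0.672
v -2.89 -1.322 -0.194
v -2.098 -1.579 0.556
v -2.658 -1.364 0.901
v -3.147 -1.205 0.438
v -2.241 -1.553 -0.121
v -3.762 -3.021 0.144
v -2.97 -3.278 0.894
v -2.713 -3.395 0.262
v -3.202 -3.236 -0.201
v -4.004 -2.531 0.568
v -3.213 -2.788 1.318
v -3.347 -2.111 1.372
v -3.836 -1.952 0.909
v -3.619 -3.047 0.821
v 4.268 -2.93 3.313
v 4.552 -3.303 3.973
v 3.755 -1.864 5.128
v 3.472 -1.49 4.467
v 4.955 -2.893 3.741
v 4.158 -1.454 4.896
v 4.956 -2.505 3.258
v 4.159 -1.066 4.413
v 4.555 -2.365 2.807
v 3.758 -0.926 3.961
v 3.985 -2.556 2.652
v 3.188 -1.117 3.807
v 3.582 -2.966 2.884
v 2.785 -1.527 4.039
v 3.581 -3.354 3.367
v 2.784 -1.915 4.522
v 3.982 -3.494 3.819
v 3.185 -2.055 4.973
f 2 4 1
f 5 2 1
f 1 4 3
f 3 5 1
f 2 8 4
f 6 2 5
f 6 8 2
f 4 8 3
f 7 5 3
f 3 8 7
f 7 6 5
f 8 6 7
f 10 9 13
f 10 13 11
f 11 13 14
f 11 14 12
f 13 9 15
f 13 15 14
f 14 15 16
f 14 16 12
f 15 9 17
f 15 17 16
f 16 17 18
f 16 18 12
f 17 9 19
f 17 19 18
f 18 19 20
f 18 20 12
f 19 9 21
f 19 21 20
f 20 21 22
f 20 22 12
f 21 9 23
f 21 23 22
f 22 23 24
f 22 24 12
f 23 9 25
f 23 25 24
f 24 25 26
f 24 26 12
f 25 9 27
f 25 27 26
f 26 27 28
f 26 28 12
f 27 9 29
f 27 29 28
f 28 29 30
f 28 30 12
f 29 9 31
f 29 31 30
f 30 31 32
f 30 32 12
f 31 9 33
f 31 33 32
f 32 33 34
f 32 34 12
f 33 9 35
f 33 35 34
f 34 35 36
f 34 36 12
f 35 9 10
f 35 10 36
f 36 10 11
f 36 11 12
f 38 37 40
f 38 40 39
f 40 37 41
f 40 41 39
f 41 37 42
f 41 42 39
f 42 37 43
f 42 43 39
f 43 37 44
f 43 44 39
f 44 37 45
f 44 45 39
f 45 37 46
f 45 46 39
f 46 37 47
f 46 47 39
f 47 37 48
f 47 48 39
f 48 37 38
f 48 38 39
f 49 86 65
f 86 60 89
f 65 89 54
f 86 89 65
f 49 65 61
f 65 54 66
f 61 66 50
f 65 66 61
f 49 61 70
f 61 50 71
f 70 71 56
f 61 71 70
f 49 70 82
f 70 56 85
f 82 85 59
f 70 85 82
f 49 82 86
f 82 59 90
f 86 90 60
f 82 90 86
f 50 66 77
f 66 54 80
f 77 80 58
f 66 80 77
f 54 89 67
f 89 60 88
f 67 88 53
f 89 88 67
f 60 90 87
f 90 59 83
f 87 83 51
f 90 83 87
f 59 85 84
f 85 56 72
f 84 72 55
f 85 72 84
f 56 71 76
f 71 50 73
f 76 73 57
f 71 73 76
f 52 78 64
f 78 58 79
f 64 79 53
f 78 79 64
f 52 64 62
f 64 53 63
f 62 63 51
f 64 63 62
f 52 62 69
f 62 51 68
f 69 68 55
f 62 68 69
f 52 69 74
f 69 55 75
f 74 75 57
f 69 75 74
f 52 74 78
f 74 57 81
f 78 81 58
f 74 81 78
f 53 79 67
f 79 58 80
f 67 80 54
f 79 80 67
f 51 63 87
f 63 53 88
f 87 88 60
f 63 88 87
f 55 68 84
f 68 51 83
f 84 83 59
f 68 83 84
f 57 75 76
f 75 55 72
f 76 72 56
f 75 72 76
f 58 81 77
f 81 57 73
f 77 73 50
f 81 73 77
f 92 91 95
f 92 95 93
f 93 95 96
f 93 96 94
f 95 91 97
f 95 97 96
f 96 97 98
f 96 98 94
f 97 91 99
f 97 99 98
f 98 99 100
f 98 100 94
f 99 91 101
f 99 101 100
f 100 101 102
f 100 102 94
f 101 91 103
f 101 103 102
f 102 103 104
f 102 104 94
f 103 91 105
f 103 105 104
f 104 105 106
f 104 106 94
f 105 91 107
f 105 107 106
f 106 107 108
f 106 108 94
f 107 91 92
f 107 92 108
f 108 92 93
f 108 93 94



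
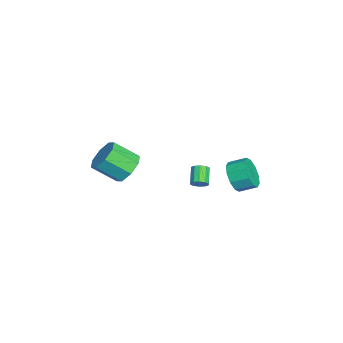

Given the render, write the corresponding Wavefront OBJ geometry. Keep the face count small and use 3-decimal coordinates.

v -0.88 0.678 -3.935
v -0.576 0.693 -3.514
v -1.475 0.716 -2.864
v -1.78 0.702 -3.285
v -0.634 0.996 -3.605
v -1.533 1.019 -2.955
v -0.786 1.177 -3.822
v -1.685 1.2 -3.172
v -0.974 1.168 -4.082
v -1.874 1.191 -3.433
v -1.127 0.972 -4.286
v -2.026 0.995 -3.637
v -1.185 0.664 -4.356
v -2.084 0.687 -3.706
v -1.127 0.361 -4.265
v -2.026 0.384 -3.615
v -0.975 0.18 -4.048
v -1.874 0.203 -3.398
v -0.786 0.189 -3.787
v -1.686 0.212 -3.138
v -0.634 0.385 -3.583
v -1.533 0.408 -2.934
v -0.04 -3.054 -2.194
v 0.391 -2.492 -1.46
v 0.371 -3.843 -0.412
v -0.06 -4.406 -1.146
v -0.389 -2.464 -1.439
v -0.409 -3.816 -0.391
v -0.965 -2.782 -1.86
v -0.984 -4.133 -0.812
v -0.998 -3.259 -2.476
v -1.018 -4.611 -1.429
v -0.471 -3.617 -2.928
v -0.491 -4.968 -1.88
v 0.309 -3.644 -2.949
v 0.289 -4.996 -1.901
v 0.884 -3.327 -2.528
v 0.865 -4.678 -1.48
v 0.918 -2.849 -1.911
v 0.898 -4.201 -0.864
v -1.019 2.494 -3.41
v -0.413 2.126 -2.704
v -0.335 3.099 -2.265
v -0.941 3.466 -2.97
v -0.063 2.312 -3.179
v 0.015 3.285 -2.739
v -0.079 2.568 -3.741
v -0 3.54 -3.302
v -0.453 2.795 -4.177
v -0.375 3.767 -3.738
v -1.044 2.907 -4.32
v -0.966 3.879 -3.881
v -1.625 2.861 -4.115
v -1.547 3.834 -3.676
v -1.975 2.675 -3.641
v -1.897 3.648 -3.201
v -1.96 2.42 -3.078
v -1.881 3.392 -2.639
v -1.585 2.193 -2.642
v -1.507 3.165 -2.203
v -0.994 2.081 -2.499
v -0.916 3.053 -2.06
f 2 1 5
f 2 5 3
f 3 5 6
f 3 6 4
f 5 1 7
f 5 7 6
f 6 7 8
f 6 8 4
f 7 1 9
f 7 9 8
f 8 9 10
f 8 10 4
f 9 1 11
f 9 11 10
f 10 11 12
f 10 12 4
f 11 1 13
f 11 13 12
f 12 13 14
f 12 14 4
f 13 1 15
f 13 15 14
f 14 15 16
f 14 16 4
f 15 1 17
f 15 17 16
f 16 17 18
f 16 18 4
f 17 1 19
f 17 19 18
f 18 19 20
f 18 20 4
f 19 1 21
f 19 21 20
f 20 21 22
f 20 22 4
f 21 1 2
f 21 2 22
f 22 2 3
f 22 3 4
f 24 23 27
f 24 27 25
f 25 27 28
f 25 28 26
f 27 23 29
f 27 29 28
f 28 29 30
f 28 30 26
f 29 23 31
f 29 31 30
f 30 31 32
f 30 32 26
f 31 23 33
f 31 33 32
f 32 33 34
f 32 34 26
f 33 23 35
f 33 35 34
f 34 35 36
f 34 36 26
f 35 23 37
f 35 37 36
f 36 37 38
f 36 38 26
f 37 23 39
f 37 39 38
f 38 39 40
f 38 40 26
f 39 23 24
f 39 24 40
f 40 24 25
f 40 25 26
f 42 41 45
f 42 45 43
f 43 45 46
f 43 46 44
f 45 41 47
f 45 47 46
f 46 47 48
f 46 48 44
f 47 41 49
f 47 49 48
f 48 49 50
f 48 50 44
f 49 41 51
f 49 51 50
f 50 51 52
f 50 52 44
f 51 41 53
f 51 53 52
f 52 53 54
f 52 54 44
f 53 41 55
f 53 55 54
f 54 55 56
f 54 56 44
f 55 41 57
f 55 57 56
f 56 57 58
f 56 58 44
f 57 41 59
f 57 59 58
f 58 59 60
f 58 60 44
f 59 41 61
f 59 61 60
f 60 61 62
f 60 62 44
f 61 41 42
f 61 42 62
f 62 42 43
f 62 43 44



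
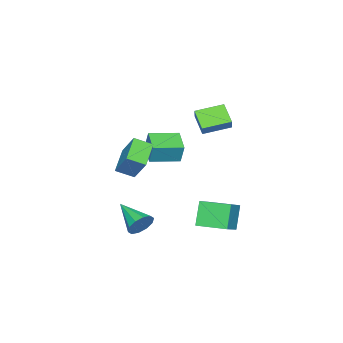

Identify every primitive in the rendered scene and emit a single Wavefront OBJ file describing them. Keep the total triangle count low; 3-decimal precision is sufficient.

v -5.06 -2.735 -1.141
v -4.911 -2.393 0.136
v -3.991 -1.744 -1.532
v -3.841 -1.401 -0.256
v -3.799 -4.019 -0.944
v -3.649 -3.676 0.332
v -2.729 -3.027 -1.336
v -2.58 -2.685 -0.059
v -0.565 2.176 -1.786
v 0.774 2.394 -0.939
v -0.919 3.907 -1.671
v 0.421 4.124 -0.824
v 0.259 2.436 -3.156
v 1.599 2.653 -2.309
v -0.094 4.166 -3.041
v 1.245 4.384 -2.194
v 3.204 0.281 -2.205
v 3.785 0.306 -1.614
v 2.556 -1.461 -1.495
v 3.365 0.537 -1.432
v 2.882 0.669 -1.546
v 2.523 0.654 -1.911
v 2.423 0.496 -2.389
v 2.622 0.256 -2.797
v 3.042 0.026 -2.978
v 3.525 -0.107 -2.865
v 3.884 -0.091 -2.499
v 3.984 0.066 -2.022
v -3.84 1.649 2.305
v -4.545 0.729 3.091
v -3.386 1.906 3.013
v -4.091 0.986 3.799
v -2.669 0.474 1.981
v -3.374 -0.446 2.767
v -2.215 0.731 2.689
v -2.92 -0.189 3.475
v -2.279 -3.226 -0.78
v -1.895 -2.208 0.717
v -0.768 -2.726 -1.507
v -0.383 -1.708 -0.011
v -1.737 -4.152 -0.289
v -1.352 -3.134 1.207
v -0.225 -3.652 -1.017
v 0.159 -2.634 0.48
f 2 4 1
f 5 2 1
f 1 4 3
f 3 5 1
f 2 8 4
f 6 2 5
f 6 8 2
f 4 8 3
f 7 5 3
f 3 8 7
f 7 6 5
f 8 6 7
f 10 12 9
f 13 10 9
f 9 12 11
f 11 13 9
f 10 16 12
f 14 10 13
f 14 16 10
f 12 16 11
f 15 13 11
f 11 16 15
f 15 14 13
f 16 14 15
f 18 17 20
f 18 20 19
f 20 17 21
f 20 21 19
f 21 17 22
f 21 22 19
f 22 17 23
f 22 23 19
f 23 17 24
f 23 24 19
f 24 17 25
f 24 25 19
f 25 17 26
f 25 26 19
f 26 17 27
f 26 27 19
f 27 17 28
f 27 28 19
f 28 17 18
f 28 18 19
f 30 32 29
f 33 30 29
f 29 32 31
f 31 33 29
f 30 36 32
f 34 30 33
f 34 36 30
f 32 36 31
f 35 33 31
f 31 36 35
f 35 34 33
f 36 34 35
f 38 40 37
f 41 38 37
f 37 40 39
f 39 41 37
f 38 44 40
f 42 38 41
f 42 44 38
f 40 44 39
f 43 41 39
f 39 44 43
f 43 42 41
f 44 42 43



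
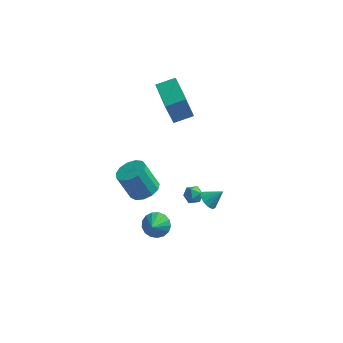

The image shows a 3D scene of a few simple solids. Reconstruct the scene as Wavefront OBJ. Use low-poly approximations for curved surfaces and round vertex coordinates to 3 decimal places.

v -0.624 1.053 -4.296
v -0.212 1.513 -4.165
v -0.088 0.407 -3.715
v 0.324 0.867 -3.584
v -0.263 0.894 -3.354
v -0.594 1.294 -3.713
v 0.294 0.626 -4.167
v -0.037 1.026 -4.526
v 0.355 1.249 -4.085
v 0.011 1.415 -3.583
v -0.311 0.505 -4.297
v -0.655 0.671 -3.795
v 1.575 -3.777 1.109
v 1.92 -3.575 0.648
v 2.325 -3.503 1.791
v 1.706 -3.289 0.768
v 1.442 -3.189 1.019
v 1.229 -3.314 1.303
v 1.148 -3.617 1.514
v 1.231 -3.98 1.57
v 1.445 -4.266 1.45
v 1.709 -4.366 1.2
v 1.922 -4.24 0.915
v 2.002 -3.938 0.704
v -1.609 -2.027 -3.9
v -0.792 -2.004 -3.826
v -1.651 -2.893 -3.16
v -0.919 -1.759 -3.546
v -1.203 -1.576 -3.347
v -1.581 -1.496 -3.275
v -1.965 -1.537 -3.346
v -2.267 -1.691 -3.544
v -2.418 -1.921 -3.823
v -2.384 -2.176 -4.119
v -2.173 -2.396 -4.366
v -1.832 -2.532 -4.505
v -1.44 -2.552 -4.506
v -1.087 -2.451 -4.368
v -0.853 -2.254 -4.122
v -2.666 -0.176 -2.803
v -1.861 -0.366 -2.402
v -2.648 -0.314 -0.796
v -3.454 -0.124 -1.197
v -1.89 0.15 -2.433
v -2.677 0.202 -0.827
v -2.166 0.563 -2.582
v -2.953 0.615 -0.975
v -2.6 0.742 -2.801
v -3.388 0.794 -1.194
v -3.056 0.629 -3.02
v -3.843 0.681 -1.414
v -3.388 0.26 -3.171
v -4.175 0.312 -1.564
v -3.491 -0.247 -3.205
v -4.278 -0.195 -1.598
v -3.332 -0.731 -3.112
v -4.119 -0.679 -1.505
v -2.962 -1.039 -2.92
v -3.749 -0.988 -1.313
v -2.498 -1.073 -2.692
v -3.285 -1.022 -1.085
v -2.087 -0.822 -2.499
v -2.874 -0.771 -0.892
v -1.615 2.581 0.875
v -2.012 2.211 2.654
v -2.543 4.301 1.025
v -2.939 3.931 2.805
v -0.581 3.109 1.215
v -0.977 2.739 2.995
v -1.508 4.829 1.366
v -1.905 4.459 3.145
f 1 12 6
f 1 6 2
f 1 2 8
f 1 8 11
f 1 11 12
f 2 6 10
f 6 12 5
f 12 11 3
f 11 8 7
f 8 2 9
f 4 10 5
f 4 5 3
f 4 3 7
f 4 7 9
f 4 9 10
f 5 10 6
f 3 5 12
f 7 3 11
f 9 7 8
f 10 9 2
f 14 13 16
f 14 16 15
f 16 13 17
f 16 17 15
f 17 13 18
f 17 18 15
f 18 13 19
f 18 19 15
f 19 13 20
f 19 20 15
f 20 13 21
f 20 21 15
f 21 13 22
f 21 22 15
f 22 13 23
f 22 23 15
f 23 13 24
f 23 24 15
f 24 13 14
f 24 14 15
f 26 25 28
f 26 28 27
f 28 25 29
f 28 29 27
f 29 25 30
f 29 30 27
f 30 25 31
f 30 31 27
f 31 25 32
f 31 32 27
f 32 25 33
f 32 33 27
f 33 25 34
f 33 34 27
f 34 25 35
f 34 35 27
f 35 25 36
f 35 36 27
f 36 25 37
f 36 37 27
f 37 25 38
f 37 38 27
f 38 25 39
f 38 39 27
f 39 25 26
f 39 26 27
f 41 40 44
f 41 44 42
f 42 44 45
f 42 45 43
f 44 40 46
f 44 46 45
f 45 46 47
f 45 47 43
f 46 40 48
f 46 48 47
f 47 48 49
f 47 49 43
f 48 40 50
f 48 50 49
f 49 50 51
f 49 51 43
f 50 40 52
f 50 52 51
f 51 52 53
f 51 53 43
f 52 40 54
f 52 54 53
f 53 54 55
f 53 55 43
f 54 40 56
f 54 56 55
f 55 56 57
f 55 57 43
f 56 40 58
f 56 58 57
f 57 58 59
f 57 59 43
f 58 40 60
f 58 60 59
f 59 60 61
f 59 61 43
f 60 40 62
f 60 62 61
f 61 62 63
f 61 63 43
f 62 40 41
f 62 41 63
f 63 41 42
f 63 42 43
f 65 67 64
f 68 65 64
f 64 67 66
f 66 68 64
f 65 71 67
f 69 65 68
f 69 71 65
f 67 71 66
f 70 68 66
f 66 71 70
f 70 69 68
f 71 69 70

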